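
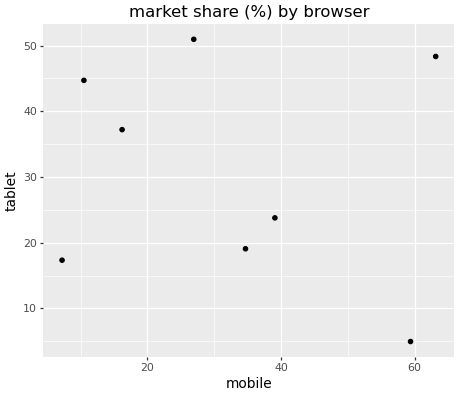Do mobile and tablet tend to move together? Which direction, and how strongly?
Points are roughly uncorrelated; weak (|r| ≈ 0.2).

no clear correlation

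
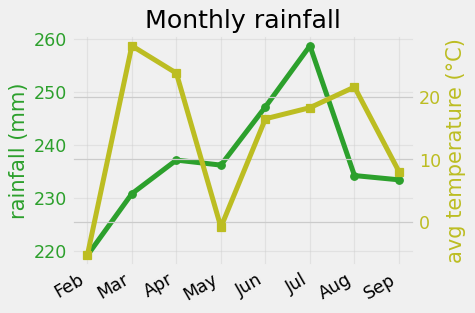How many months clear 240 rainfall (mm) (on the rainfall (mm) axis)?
Above 240: Jun, Jul.

2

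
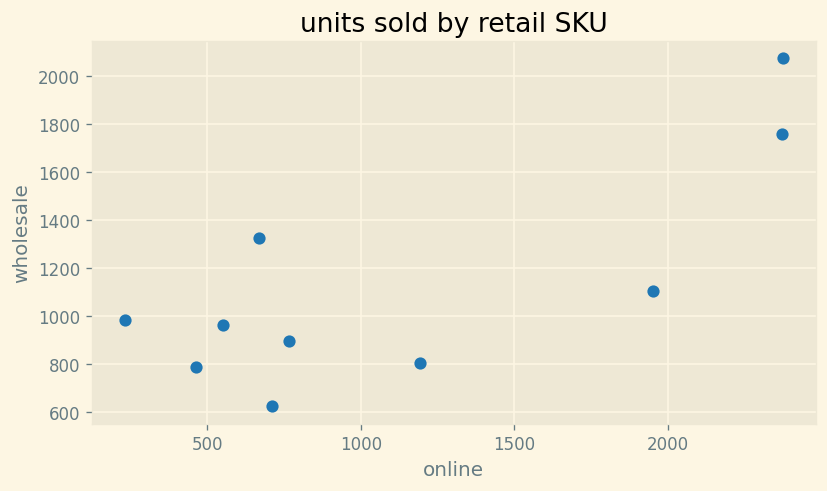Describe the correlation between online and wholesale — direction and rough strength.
positive, strong

Points are positively correlated; strong (|r| ≈ 0.8).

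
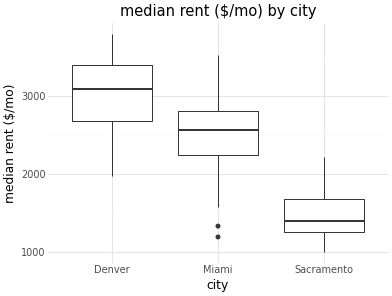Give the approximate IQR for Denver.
≈ 800

Q3 ≈ 3400, Q1 ≈ 2600; IQR ≈ 800.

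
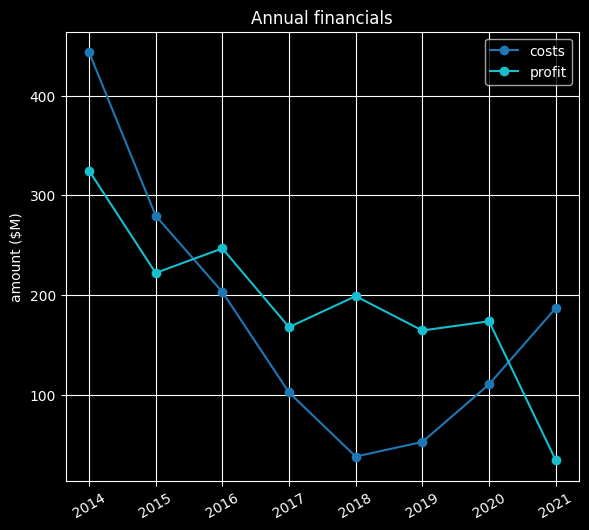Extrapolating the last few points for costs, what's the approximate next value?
≈ 275

Last three: 50, 100, 200 → slope ≈ 75/step → next ≈ 275.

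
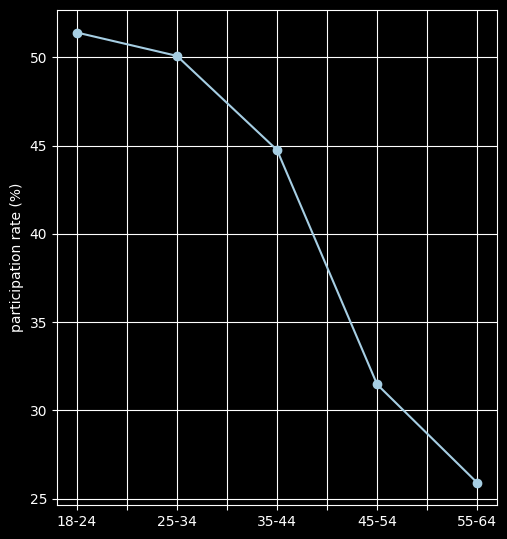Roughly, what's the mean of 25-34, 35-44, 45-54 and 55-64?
≈ 38

(50 + 45 + 30 + 25) / 4 ≈ 38.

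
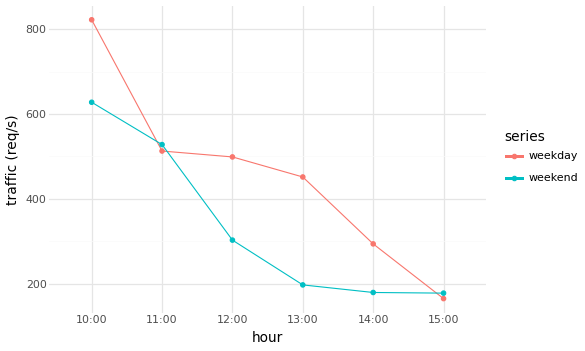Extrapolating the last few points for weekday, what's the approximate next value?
≈ 50

Last three: 500, 300, 200 → slope ≈ -150/step → next ≈ 50.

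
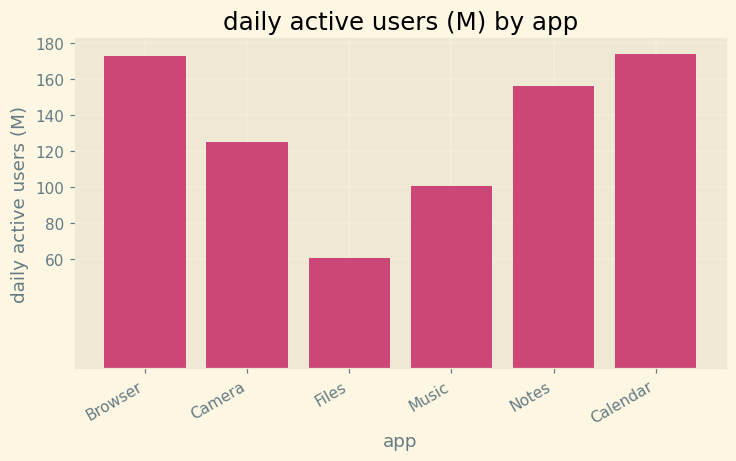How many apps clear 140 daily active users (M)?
3

Above 140: Browser, Notes, Calendar.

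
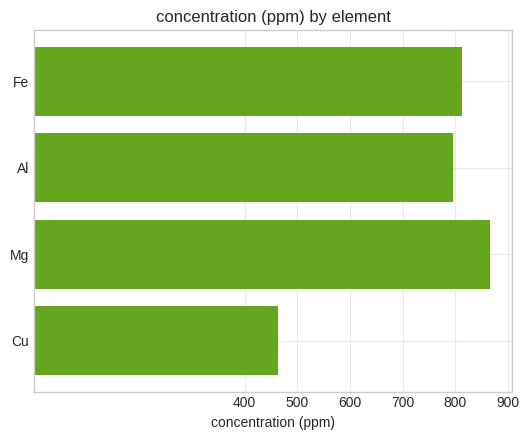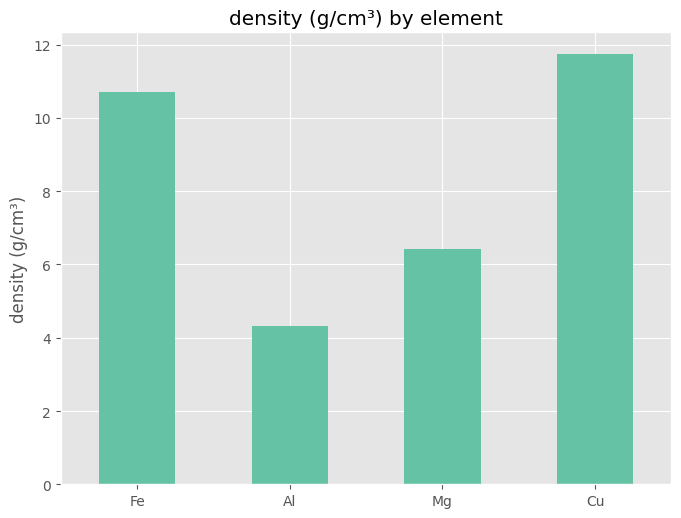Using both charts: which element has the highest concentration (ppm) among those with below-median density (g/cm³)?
Mg

Chart 2 median density (g/cm³) ≈ 8; below-median elements: Al, Mg. Among those, Mg has the highest concentration (ppm) (≈ 900).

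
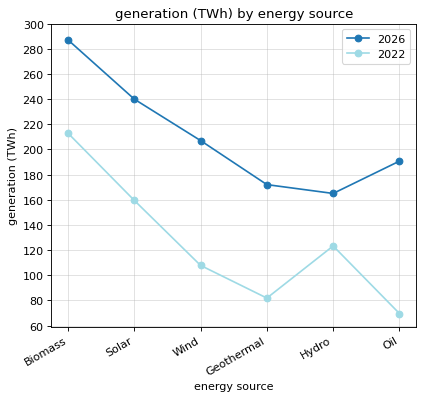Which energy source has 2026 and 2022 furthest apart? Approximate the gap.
Oil: 2026 ≈ 200, 2022 ≈ 60 → gap ≈ 140. Next-largest (Wind) is only ≈ 100.

Oil, ≈ 140 TWh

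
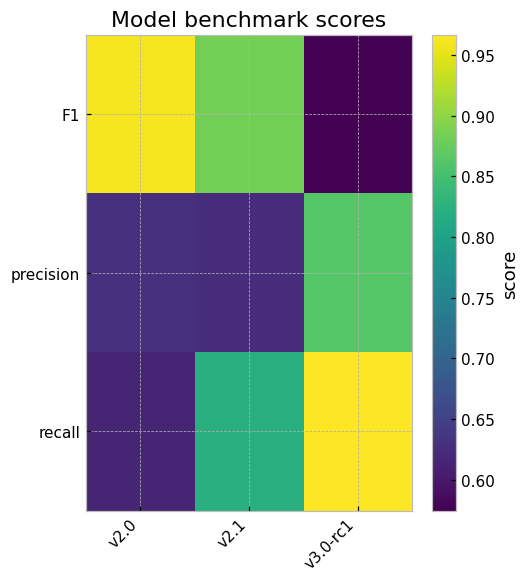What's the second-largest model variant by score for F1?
Top 3 for F1: v2.0 ≈ 0.95, v2.1 ≈ 0.90, v3.0-rc1 ≈ 0.55.

v2.1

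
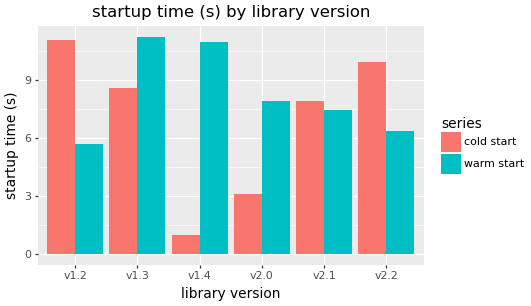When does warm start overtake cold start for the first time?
v1.3

v1.2: warm start ≈ 6 vs cold start ≈ 11 (not yet); v1.3: warm start ≈ 11 vs cold start ≈ 9 (first crossover).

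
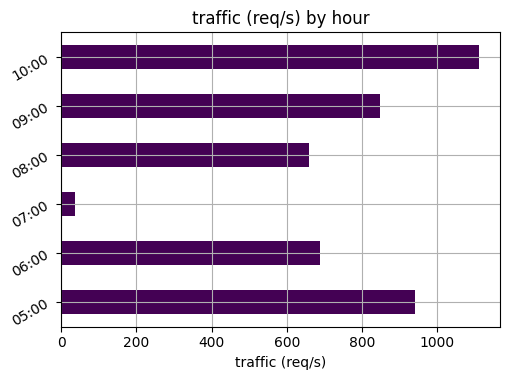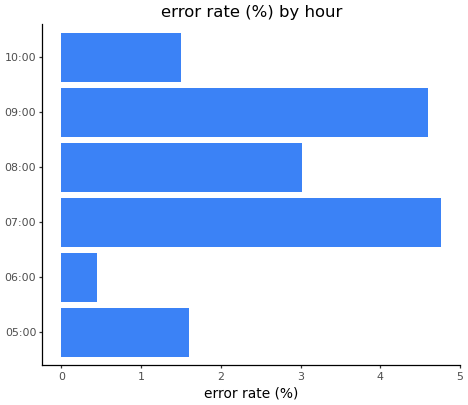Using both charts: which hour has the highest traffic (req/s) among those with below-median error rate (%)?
Chart 2 median error rate (%) ≈ 2.5; below-median hours: 05:00, 06:00, 10:00. Among those, 10:00 has the highest traffic (req/s) (≈ 1200).

10:00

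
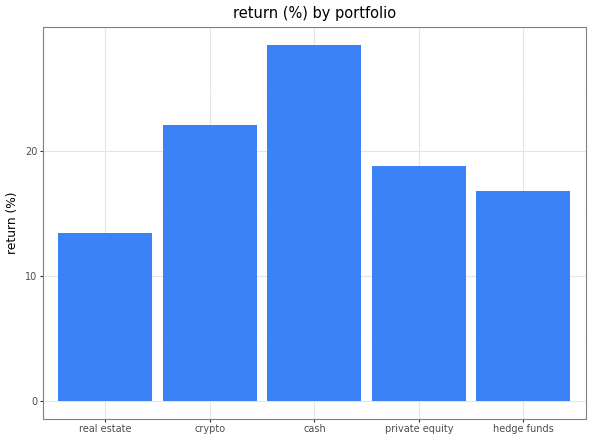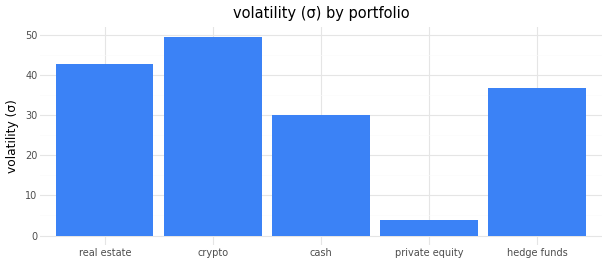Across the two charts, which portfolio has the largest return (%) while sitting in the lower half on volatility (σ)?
cash

Chart 2 median volatility (σ) ≈ 35; below-median portfolios: cash, private equity. Among those, cash has the highest return (%) (≈ 30).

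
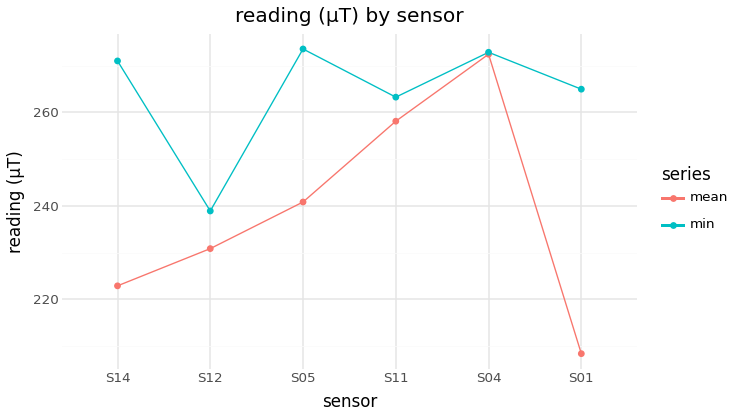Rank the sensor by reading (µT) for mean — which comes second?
Top 3 for mean: S04 ≈ 270, S11 ≈ 260, S05 ≈ 240.

S11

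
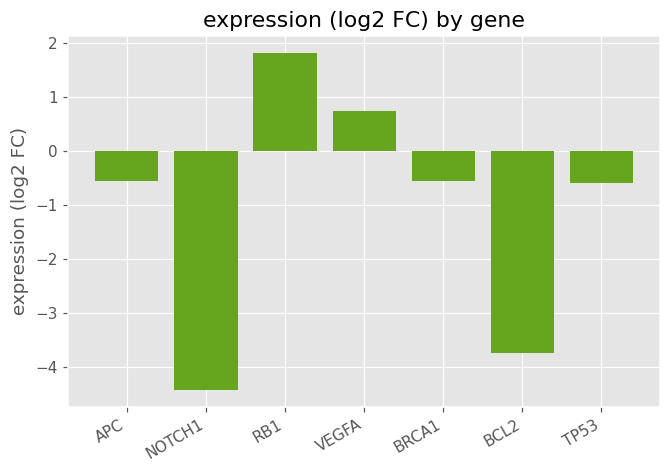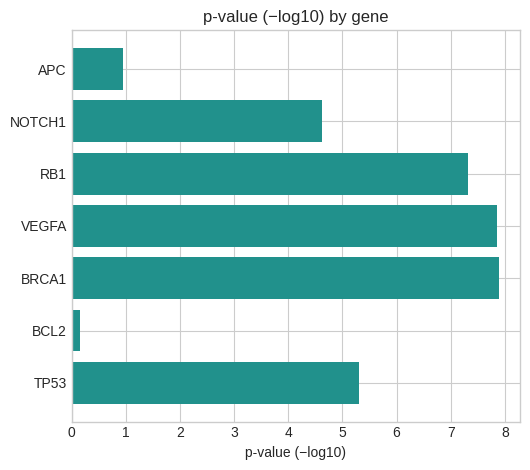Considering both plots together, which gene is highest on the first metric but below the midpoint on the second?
APC

Chart 2 median p-value (−log10) ≈ 5; below-median genes: APC, NOTCH1, BCL2. Among those, APC has the highest expression (log2 FC) (≈ -0.6).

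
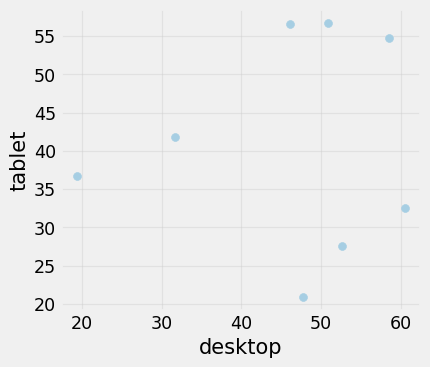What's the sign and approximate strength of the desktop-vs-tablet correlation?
Points are roughly uncorrelated; weak (|r| ≈ 0.1).

no clear correlation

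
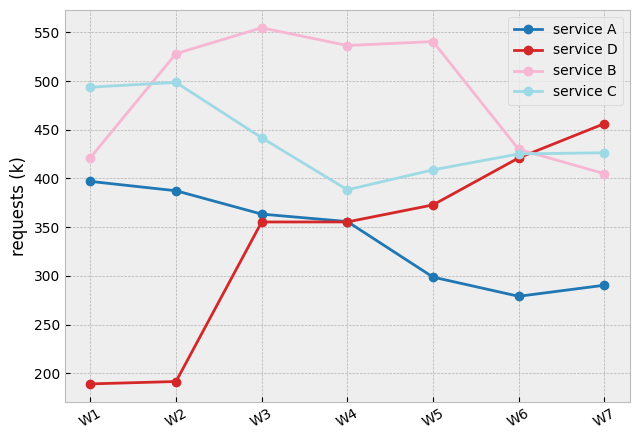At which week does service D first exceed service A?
W4: service D ≈ 350 vs service A ≈ 350 (not yet); W5: service D ≈ 350 vs service A ≈ 300 (first crossover).

W5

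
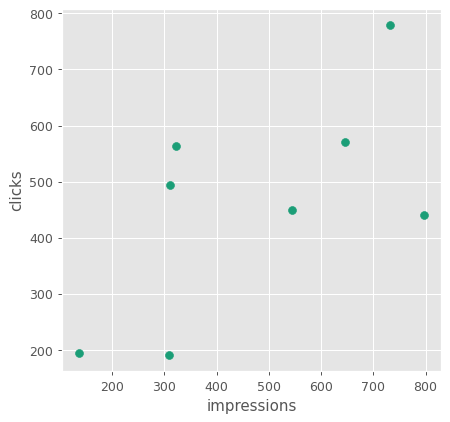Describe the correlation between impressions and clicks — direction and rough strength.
Points are positively correlated; moderate (|r| ≈ 0.6).

positive, moderate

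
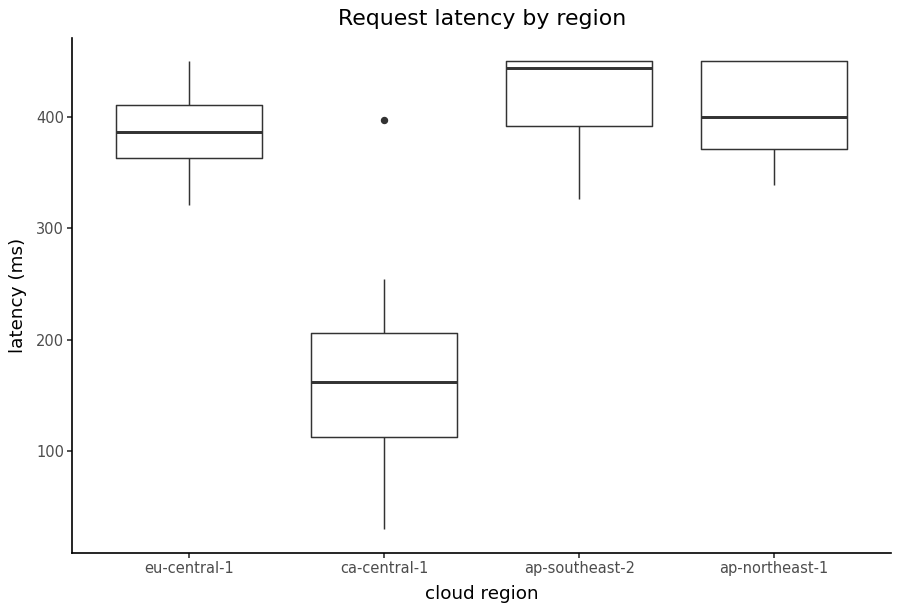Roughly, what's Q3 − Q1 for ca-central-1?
≈ 75

Q3 ≈ 200, Q1 ≈ 125; IQR ≈ 75.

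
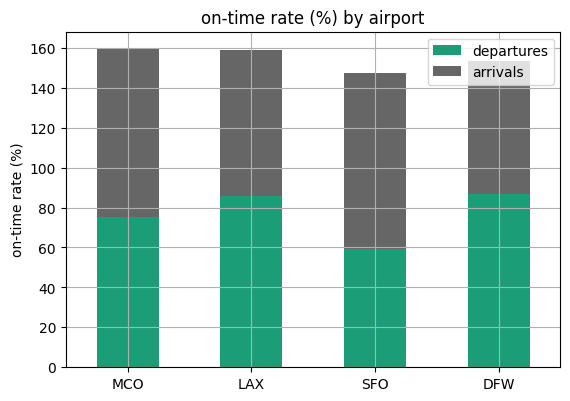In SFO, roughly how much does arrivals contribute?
arrivals top ≈ 140, bottom ≈ 60; segment ≈ 80.

≈ 80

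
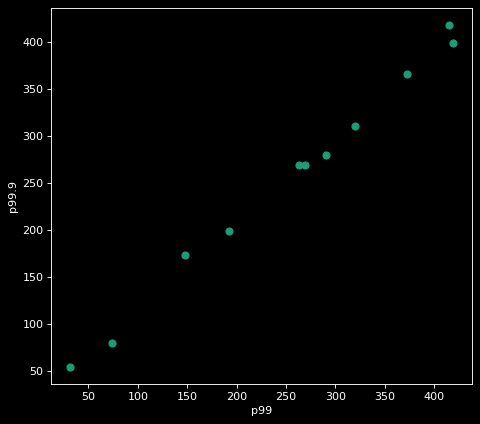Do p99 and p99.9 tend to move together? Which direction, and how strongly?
positive, strong

Points are positively correlated; strong (|r| ≈ 1.0).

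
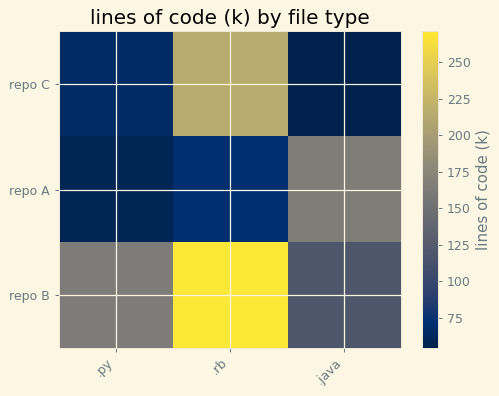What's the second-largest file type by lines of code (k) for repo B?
.py

Top 3 for repo B: .rb ≈ 280, .py ≈ 160, .java ≈ 120.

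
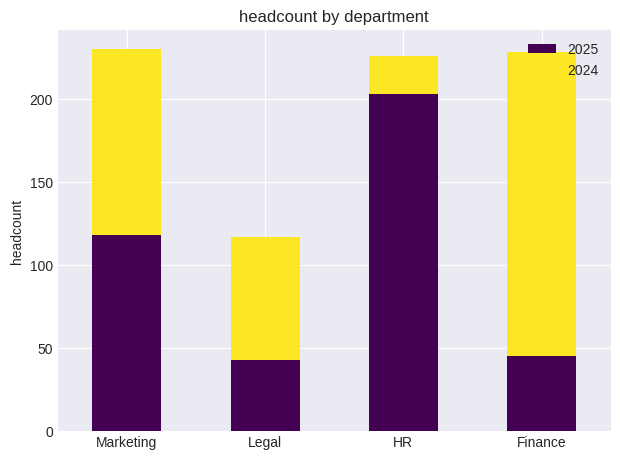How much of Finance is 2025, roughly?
≈ 40

2025 top ≈ 40, bottom ≈ 0; segment ≈ 40.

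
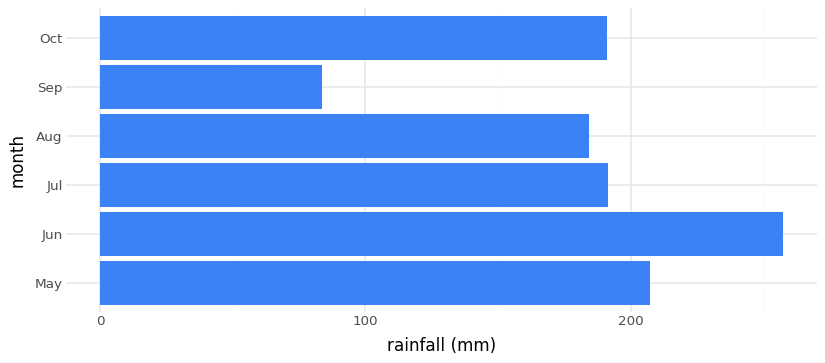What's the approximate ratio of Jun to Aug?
≈ 1.43×

Jun ≈ 250, Aug ≈ 175; 250/175 ≈ 1.43.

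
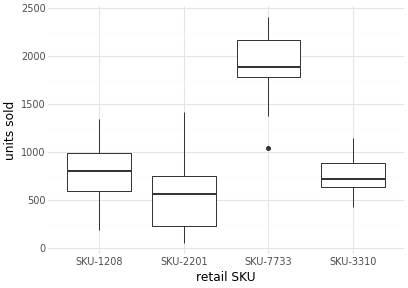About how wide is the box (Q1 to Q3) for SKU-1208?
Q3 ≈ 1000, Q1 ≈ 600; IQR ≈ 400.

≈ 400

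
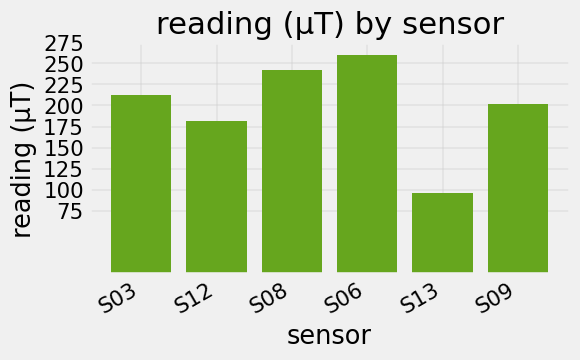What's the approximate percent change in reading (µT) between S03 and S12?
S03 ≈ 200, S12 ≈ 175; (175 − 200) / 200 ≈ -12.5%.

≈ -12.5%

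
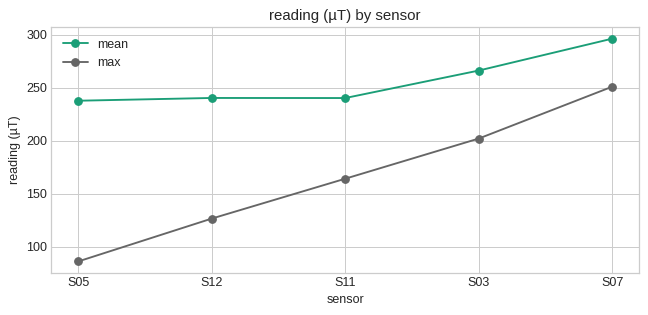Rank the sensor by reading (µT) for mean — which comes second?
Top 3 for mean: S07 ≈ 300, S03 ≈ 260, S12 ≈ 240.

S03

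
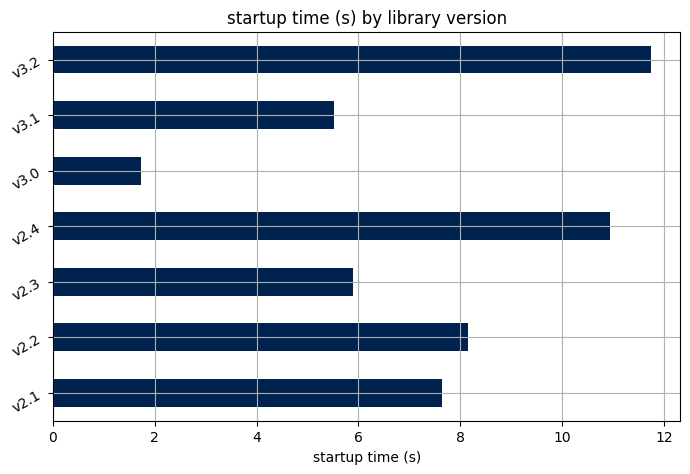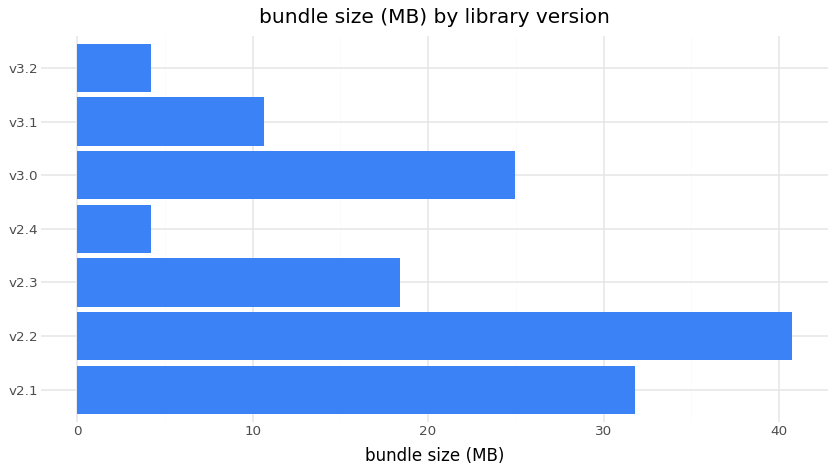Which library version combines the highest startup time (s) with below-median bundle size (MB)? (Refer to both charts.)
v3.2

Chart 2 median bundle size (MB) ≈ 20; below-median library versions: v2.4, v3.1, v3.2. Among those, v3.2 has the highest startup time (s) (≈ 12).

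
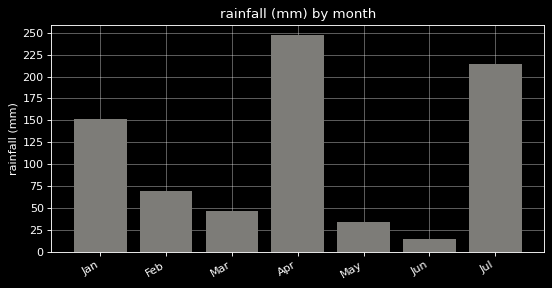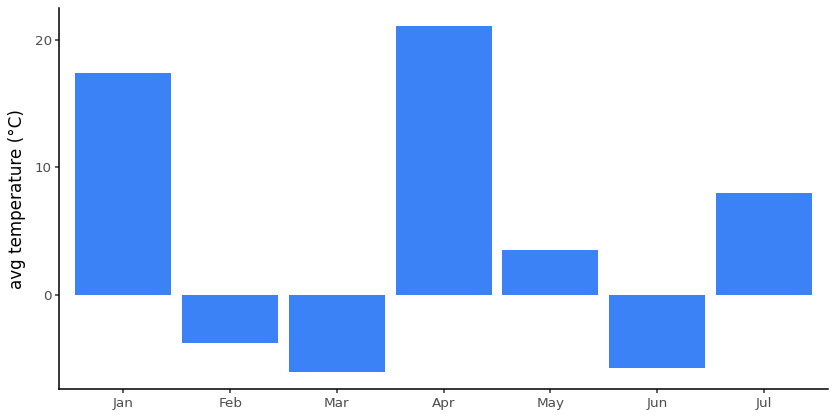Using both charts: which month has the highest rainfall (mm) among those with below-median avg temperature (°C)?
Feb

Chart 2 median avg temperature (°C) ≈ 4; below-median months: Feb, Mar, Jun. Among those, Feb has the highest rainfall (mm) (≈ 75).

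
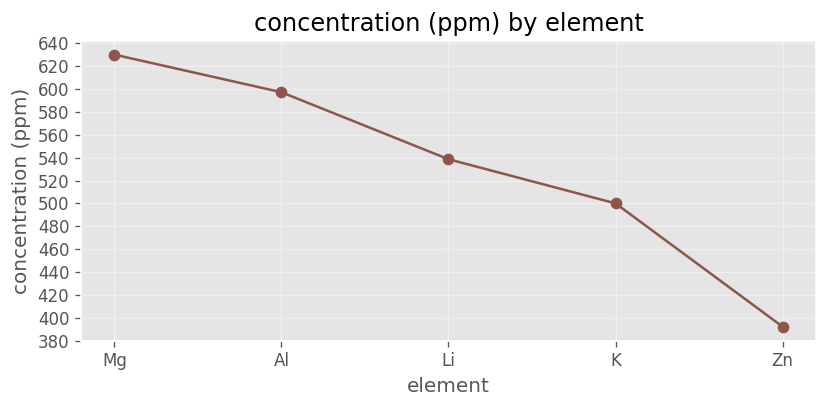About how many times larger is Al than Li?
Al ≈ 600, Li ≈ 540; 600/540 ≈ 1.11.

≈ 1.11×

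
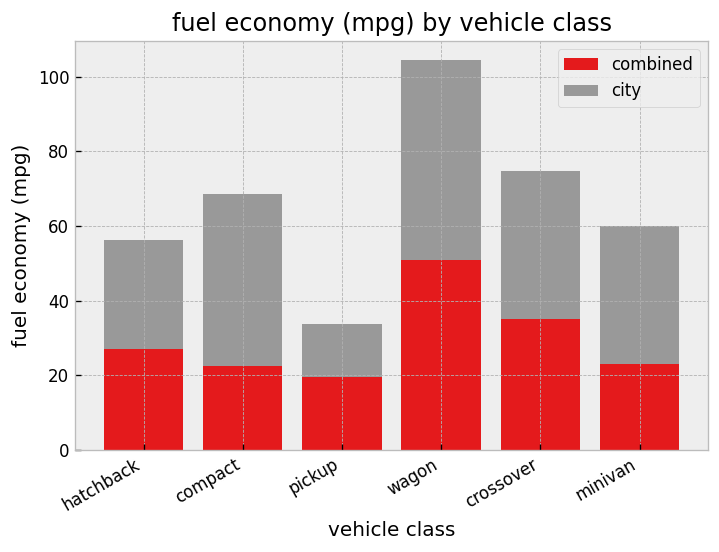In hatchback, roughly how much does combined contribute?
combined top ≈ 30, bottom ≈ 0; segment ≈ 30.

≈ 30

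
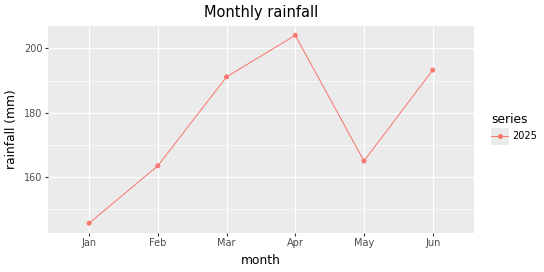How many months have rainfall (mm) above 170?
3

Above 170: Mar, Apr, Jun.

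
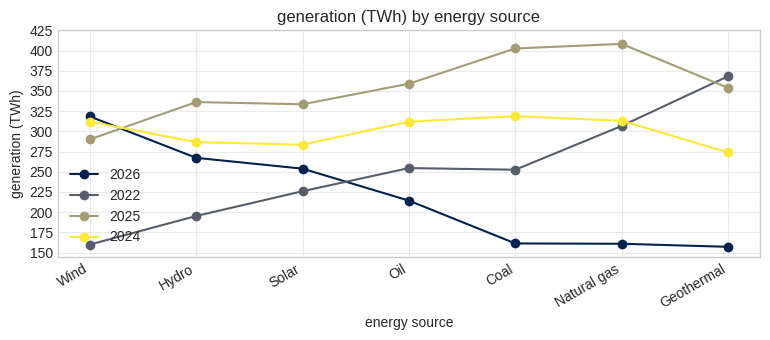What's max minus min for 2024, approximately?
≈ 50

Max Coal ≈ 325, min Geothermal ≈ 275; range ≈ 50.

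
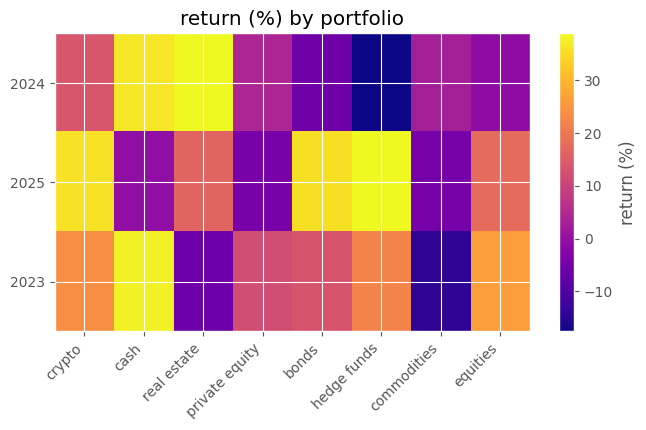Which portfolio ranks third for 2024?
crypto

Top 4 for 2024: real estate ≈ 40, cash ≈ 35, crypto ≈ 15, private equity ≈ 5.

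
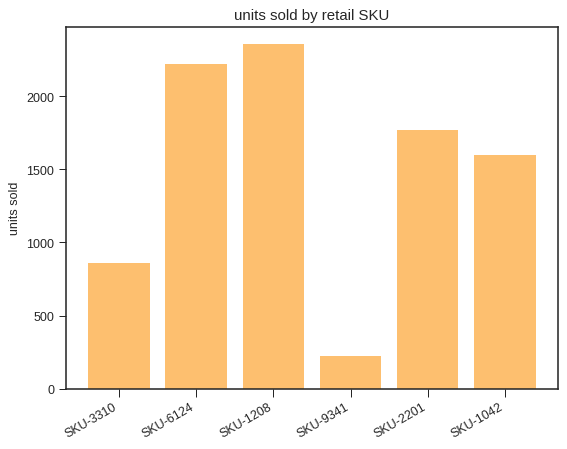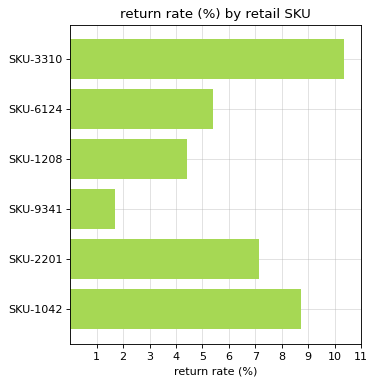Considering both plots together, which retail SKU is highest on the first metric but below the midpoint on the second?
Chart 2 median return rate (%) ≈ 6; below-median retail SKUs: SKU-6124, SKU-1208, SKU-9341. Among those, SKU-1208 has the highest units sold (≈ 2500).

SKU-1208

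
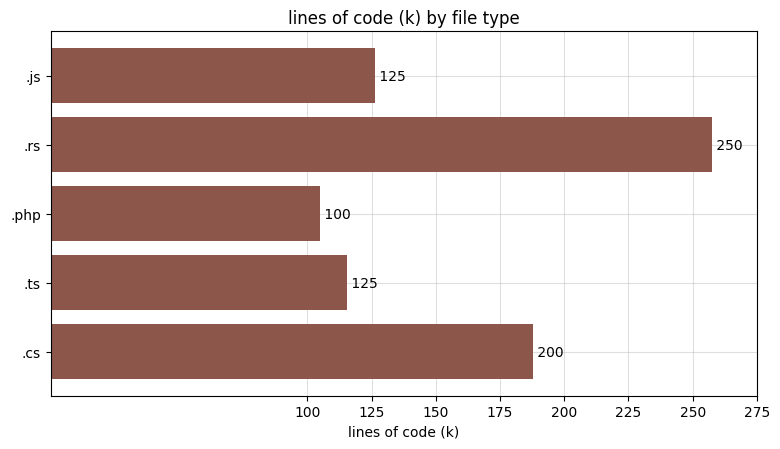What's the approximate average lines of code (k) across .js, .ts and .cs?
≈ 150

(125 + 125 + 200) / 3 ≈ 150.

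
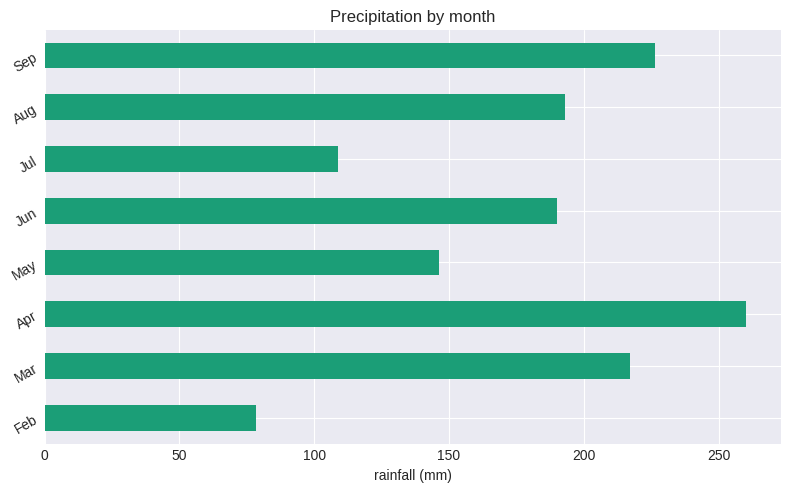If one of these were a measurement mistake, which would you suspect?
Feb ≈ 75; the rest sit between ≈ 100 and ≈ 250.

Feb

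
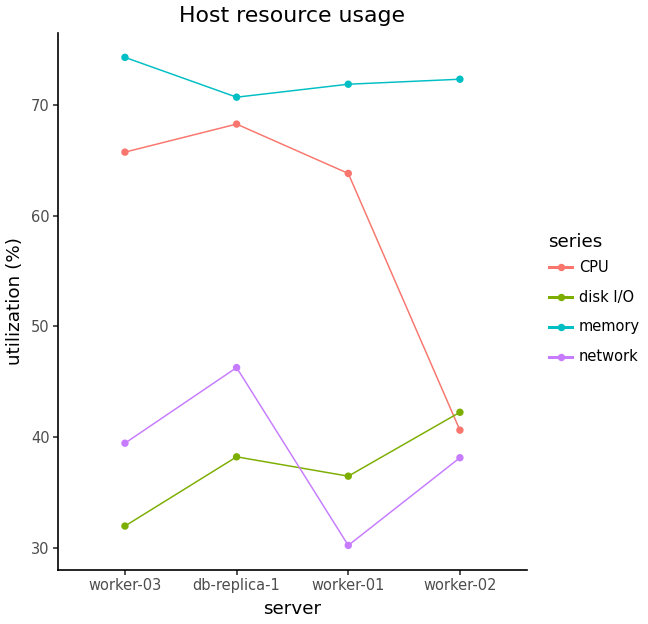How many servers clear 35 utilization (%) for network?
3

Above 35: worker-03, db-replica-1, worker-02.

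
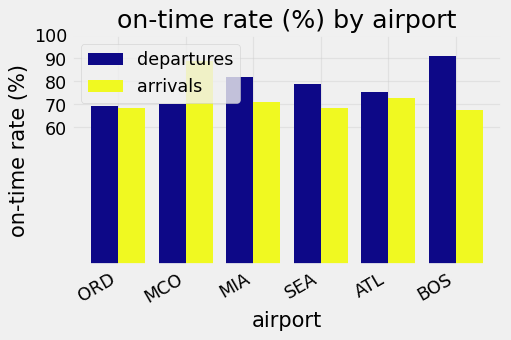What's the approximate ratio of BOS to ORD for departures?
BOS ≈ 90, ORD ≈ 70; 90/70 ≈ 1.29.

≈ 1.29×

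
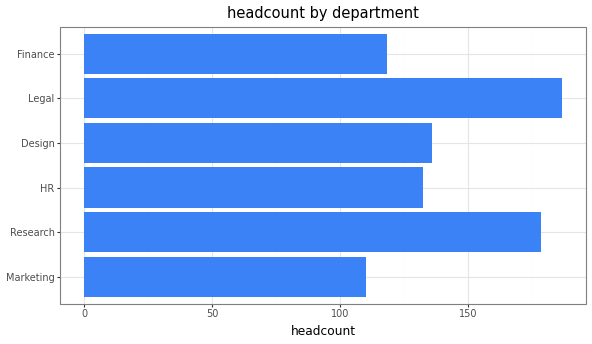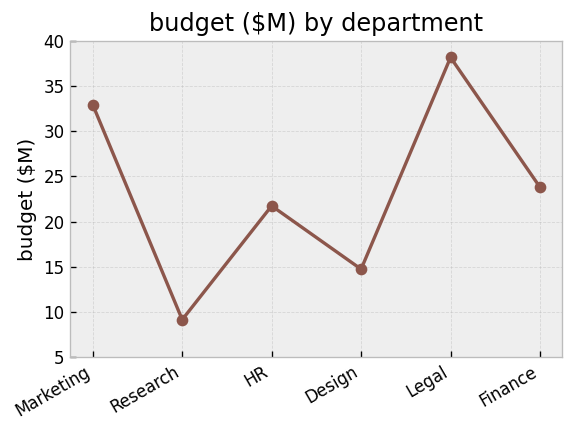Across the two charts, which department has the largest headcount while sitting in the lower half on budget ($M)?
Research

Chart 2 median budget ($M) ≈ 25; below-median departments: Research, HR, Design. Among those, Research has the highest headcount (≈ 180).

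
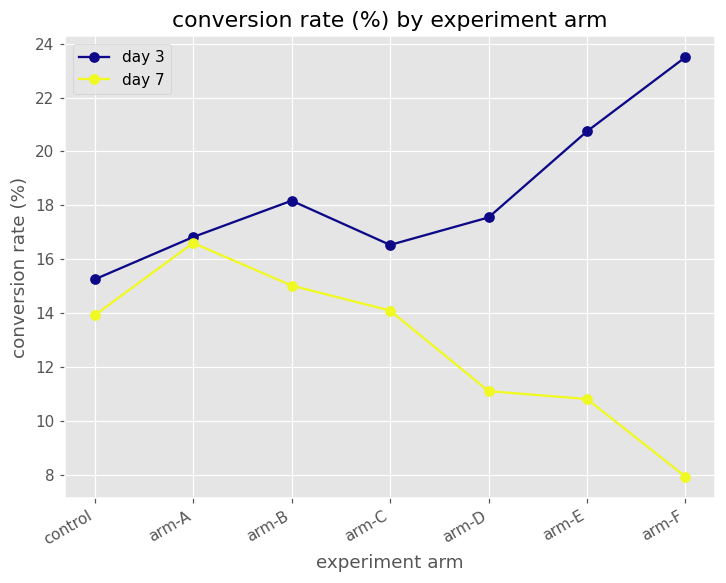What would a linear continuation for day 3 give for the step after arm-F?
≈ 27

Last three: 18, 20, 24 → slope ≈ 3/step → next ≈ 27.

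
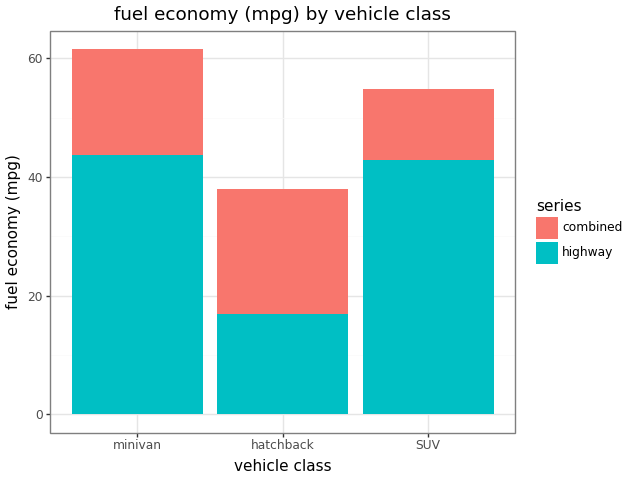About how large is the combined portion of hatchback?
≈ 20

combined top ≈ 40, bottom ≈ 20; segment ≈ 20.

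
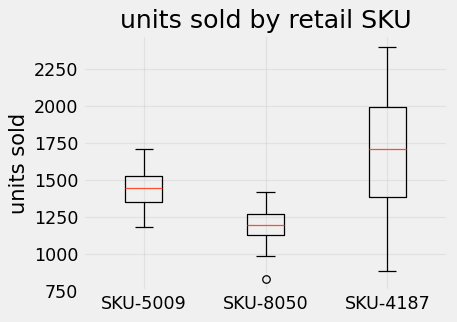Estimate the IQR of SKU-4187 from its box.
≈ 600

Q3 ≈ 2000, Q1 ≈ 1400; IQR ≈ 600.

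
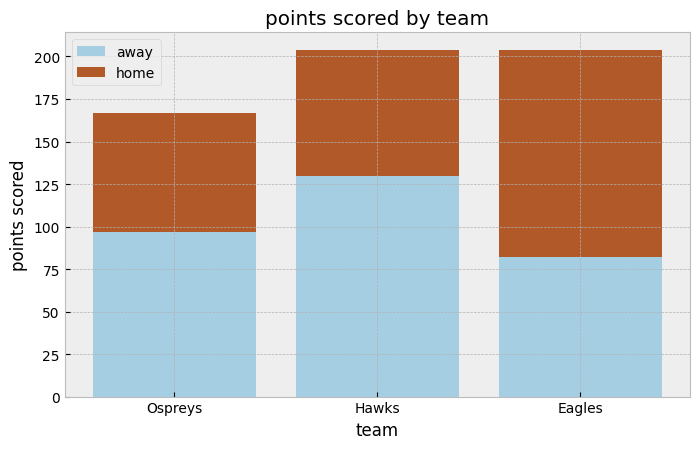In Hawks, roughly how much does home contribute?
≈ 80

home top ≈ 200, bottom ≈ 120; segment ≈ 80.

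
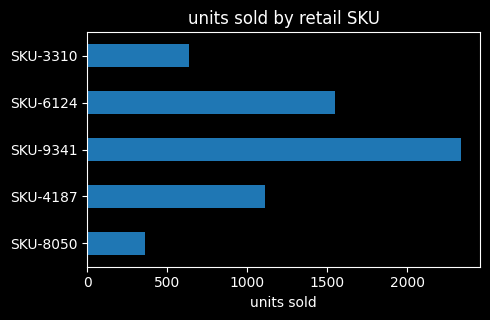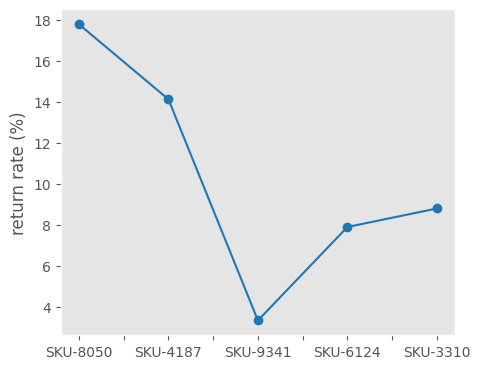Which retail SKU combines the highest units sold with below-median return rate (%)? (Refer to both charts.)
SKU-9341

Chart 2 median return rate (%) ≈ 8; below-median retail SKUs: SKU-9341, SKU-6124. Among those, SKU-9341 has the highest units sold (≈ 2500).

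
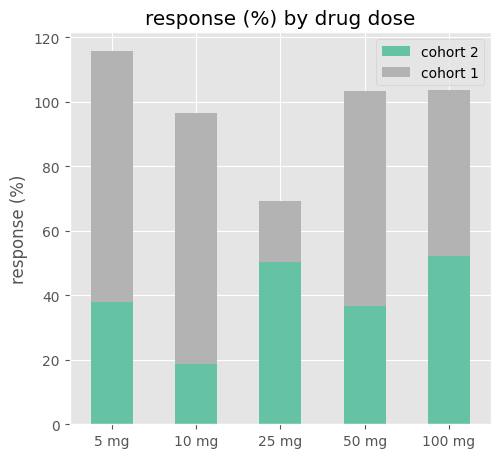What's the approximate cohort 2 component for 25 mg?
≈ 50

cohort 2 top ≈ 50, bottom ≈ 0; segment ≈ 50.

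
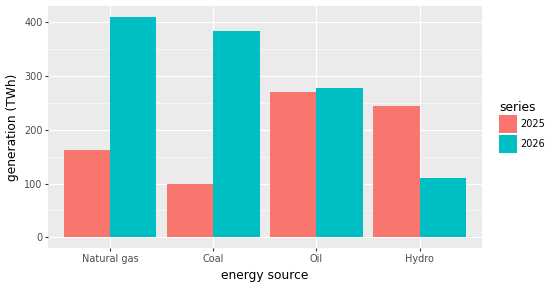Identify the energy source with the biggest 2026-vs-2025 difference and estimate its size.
Coal: 2026 ≈ 400, 2025 ≈ 100 → gap ≈ 300. Next-largest (Natural gas) is only ≈ 250.

Coal, ≈ 300 TWh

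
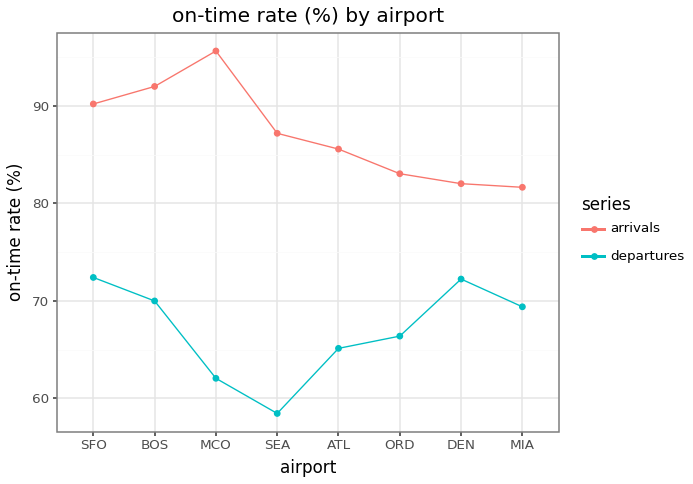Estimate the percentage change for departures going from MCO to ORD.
MCO ≈ 60, ORD ≈ 65; (65 − 60) / 60 ≈ +8.3%.

≈ +8.3%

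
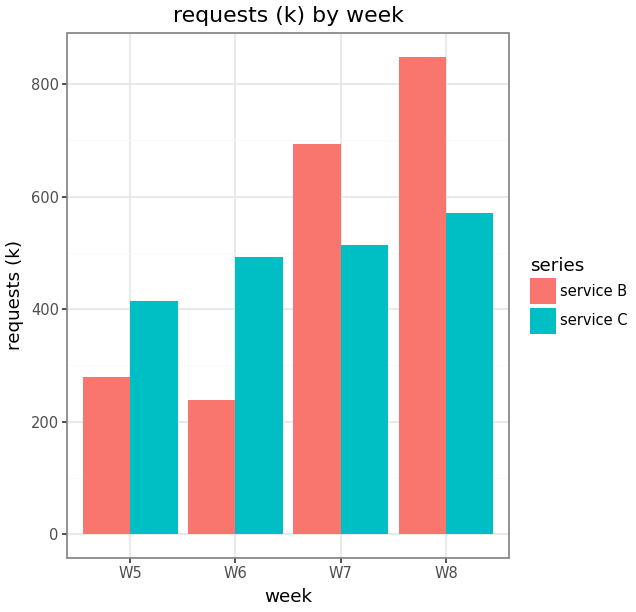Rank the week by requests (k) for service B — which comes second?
Top 3 for service B: W8 ≈ 800, W7 ≈ 700, W5 ≈ 300.

W7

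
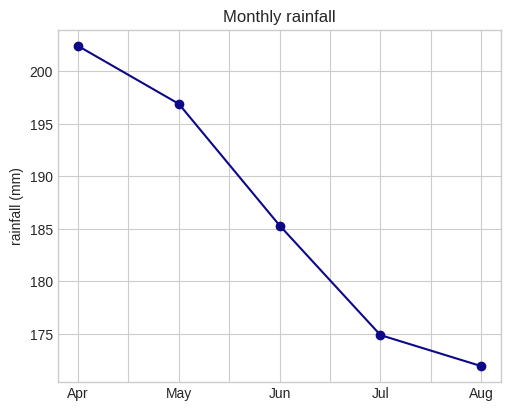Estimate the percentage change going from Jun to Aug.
≈ -8.1%

Jun ≈ 185, Aug ≈ 170; (170 − 185) / 185 ≈ -8.1%.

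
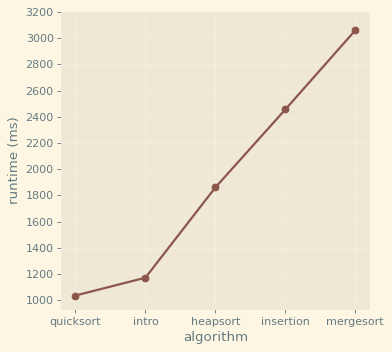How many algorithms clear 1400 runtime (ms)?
Above 1400: heapsort, insertion, mergesort.

3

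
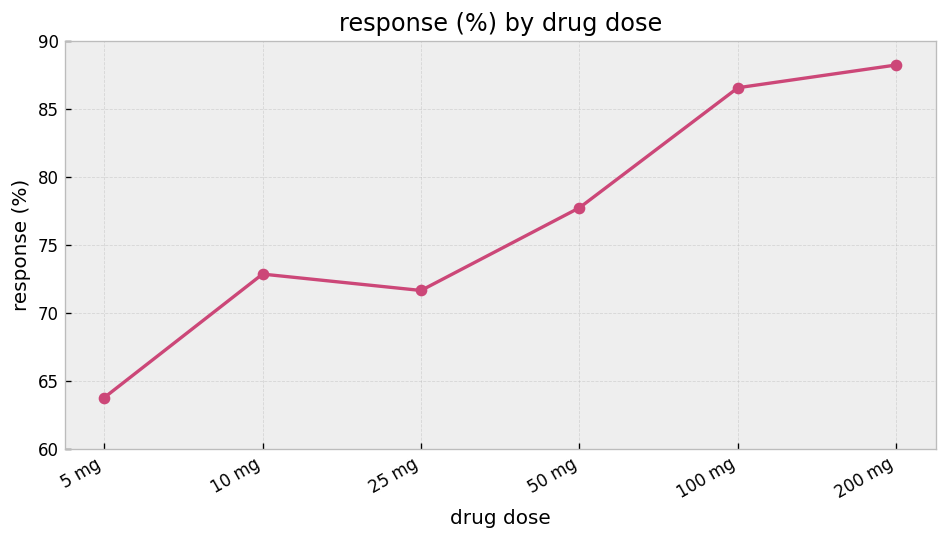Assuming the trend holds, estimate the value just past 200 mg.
Last three: 80, 85, 90 → slope ≈ 5/step → next ≈ 95.

≈ 95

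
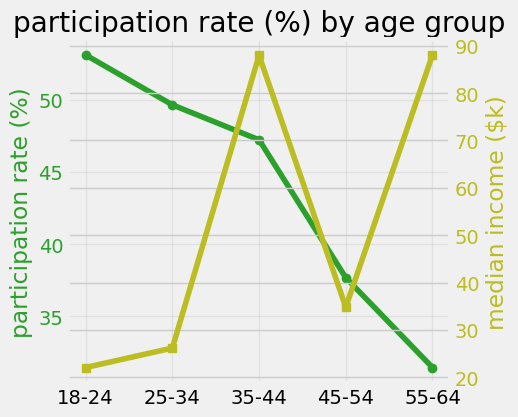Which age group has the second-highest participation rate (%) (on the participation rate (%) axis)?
Top 3 (on the participation rate (%) axis): 18-24 ≈ 54, 25-34 ≈ 50, 35-44 ≈ 48.

25-34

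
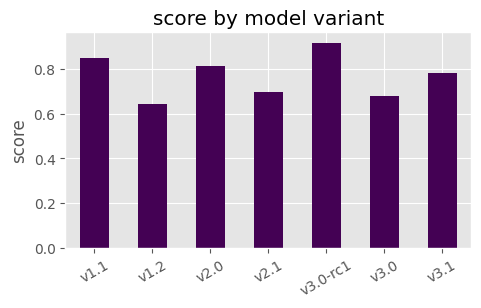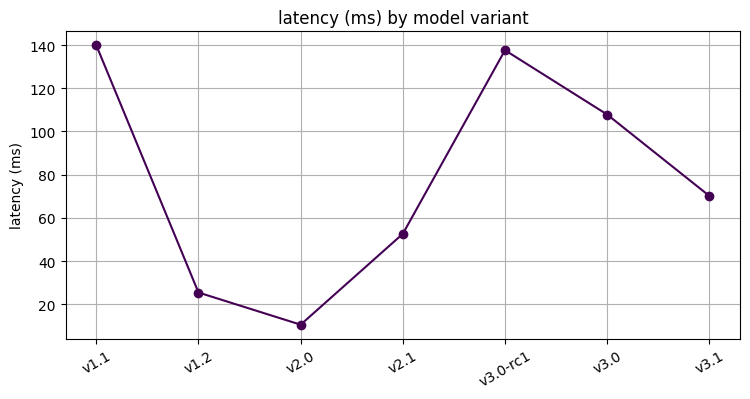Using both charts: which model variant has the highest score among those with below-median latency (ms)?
v2.0

Chart 2 median latency (ms) ≈ 80; below-median model variants: v1.2, v2.0, v2.1. Among those, v2.0 has the highest score (≈ 0.8).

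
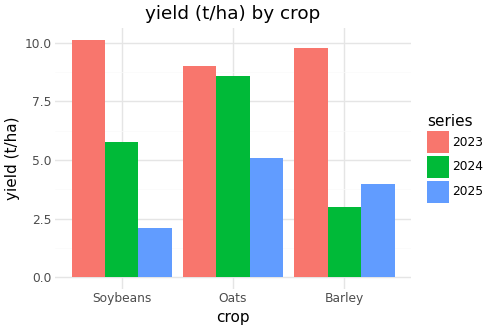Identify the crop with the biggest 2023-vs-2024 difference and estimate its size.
Barley, ≈ 7 t/ha

Barley: 2023 ≈ 10, 2024 ≈ 3 → gap ≈ 7. Next-largest (Soybeans) is only ≈ 4.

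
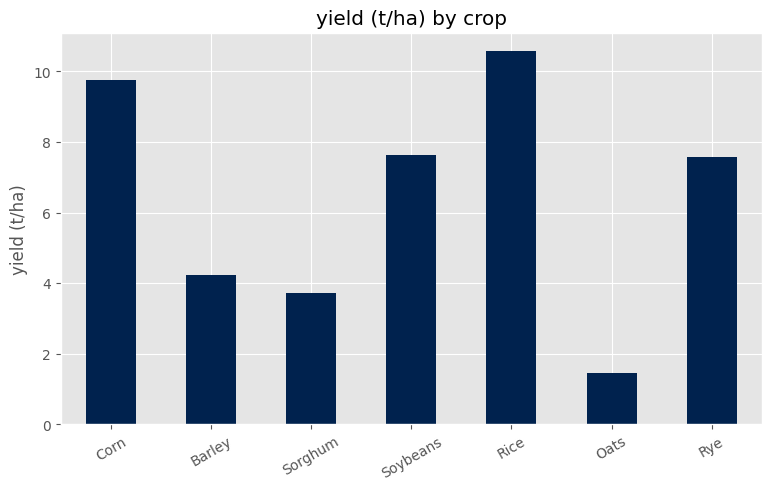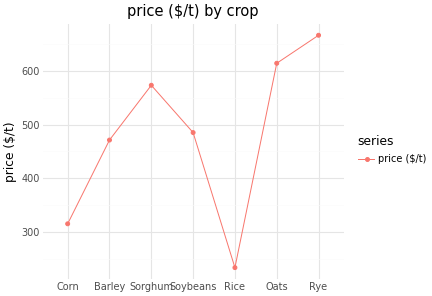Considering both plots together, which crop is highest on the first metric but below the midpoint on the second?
Rice

Chart 2 median price ($/t) ≈ 500; below-median crops: Corn, Barley, Rice. Among those, Rice has the highest yield (t/ha) (≈ 11).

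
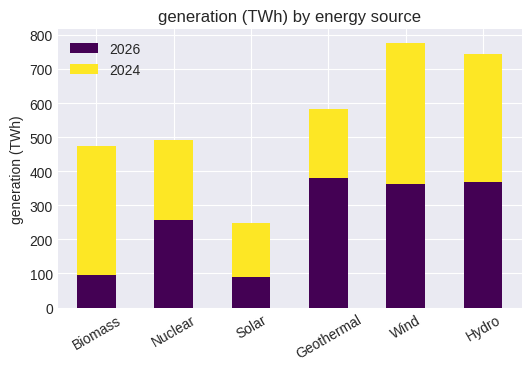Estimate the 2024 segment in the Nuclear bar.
2024 top ≈ 500, bottom ≈ 300; segment ≈ 200.

≈ 200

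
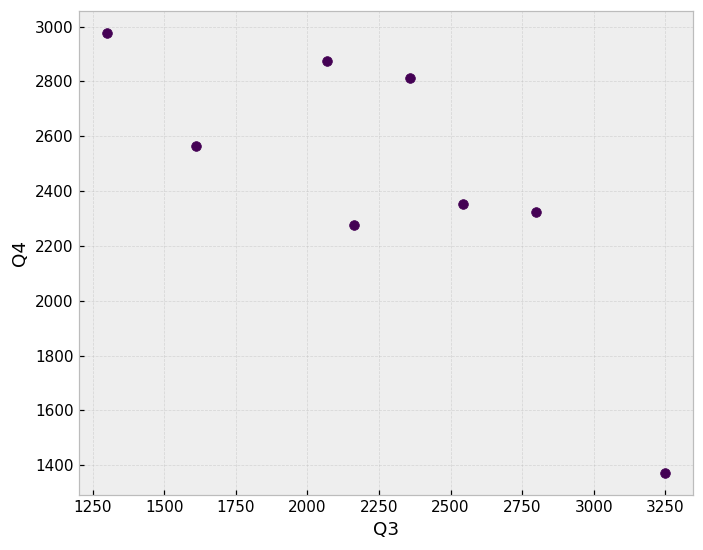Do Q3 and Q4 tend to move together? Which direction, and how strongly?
negative, strong

Points are negatively correlated; strong (|r| ≈ 0.8).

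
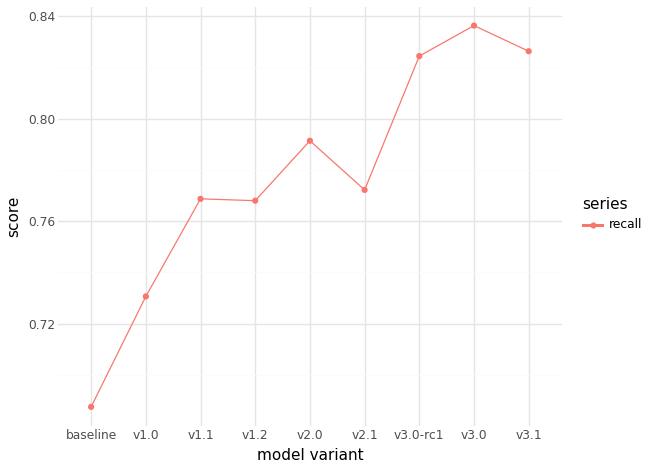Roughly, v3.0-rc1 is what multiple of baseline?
≈ 1.21×

v3.0-rc1 ≈ 0.82, baseline ≈ 0.68; 0.82/0.68 ≈ 1.21.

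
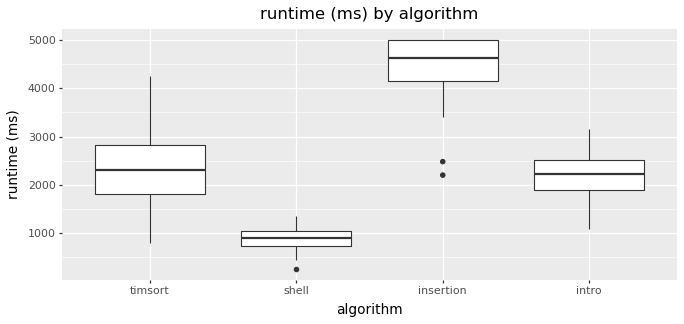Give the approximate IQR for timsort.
Q3 ≈ 3000, Q1 ≈ 2000; IQR ≈ 1000.

≈ 1000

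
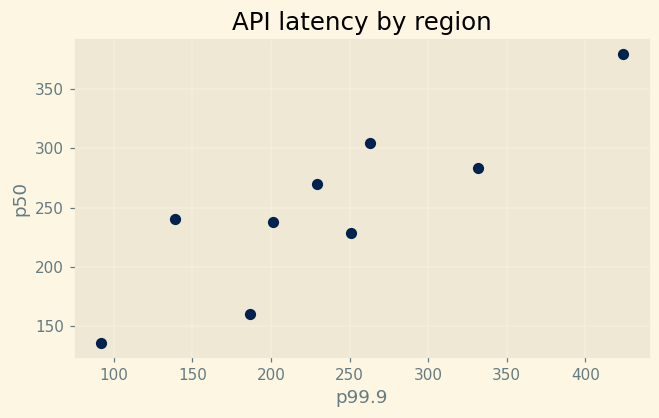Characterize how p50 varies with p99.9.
Points are positively correlated; strong (|r| ≈ 0.9).

positive, strong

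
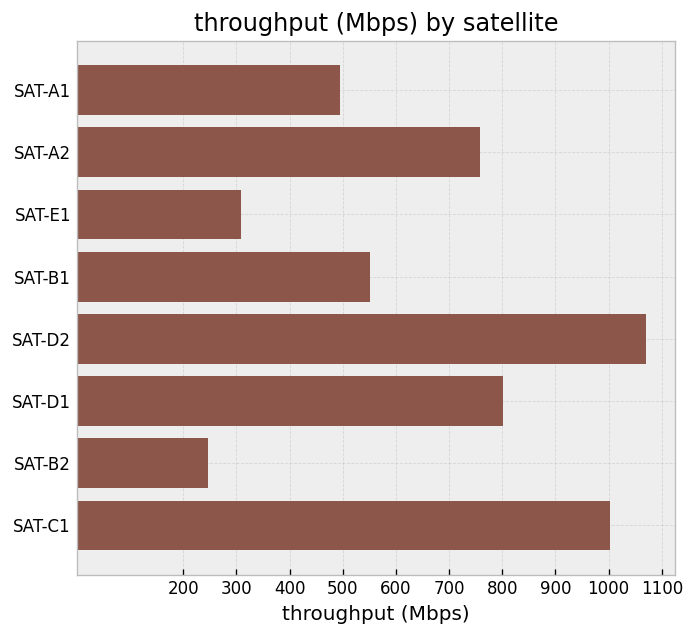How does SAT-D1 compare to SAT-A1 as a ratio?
SAT-D1 ≈ 800, SAT-A1 ≈ 500; 800/500 ≈ 1.6.

≈ 1.6×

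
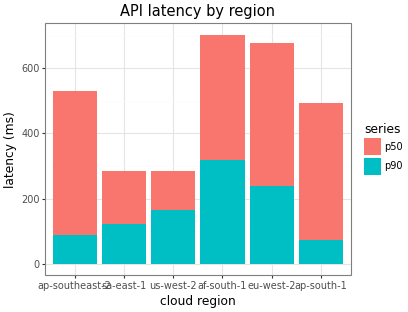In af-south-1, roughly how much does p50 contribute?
≈ 400

p50 top ≈ 700, bottom ≈ 300; segment ≈ 400.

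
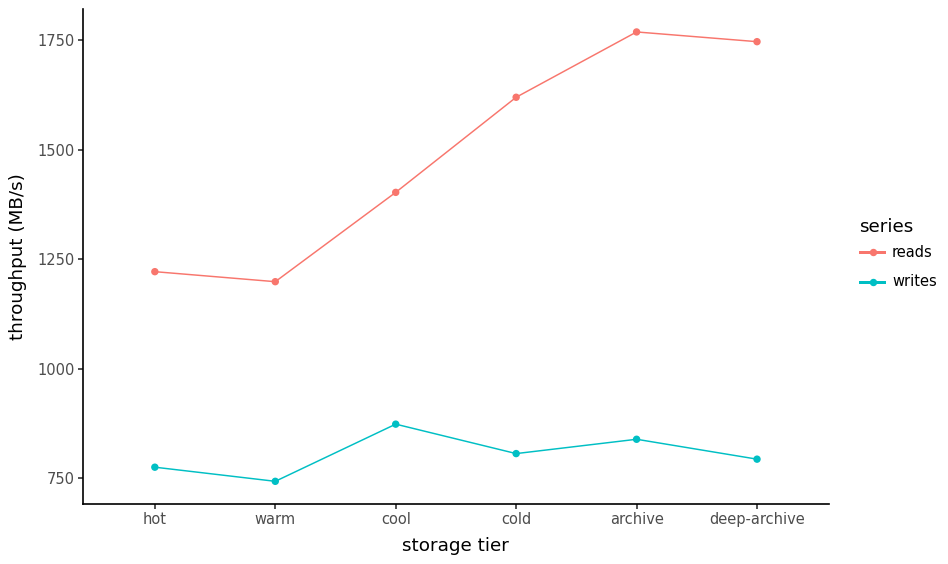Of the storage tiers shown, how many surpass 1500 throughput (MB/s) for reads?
Above 1500: cold, archive, deep-archive.

3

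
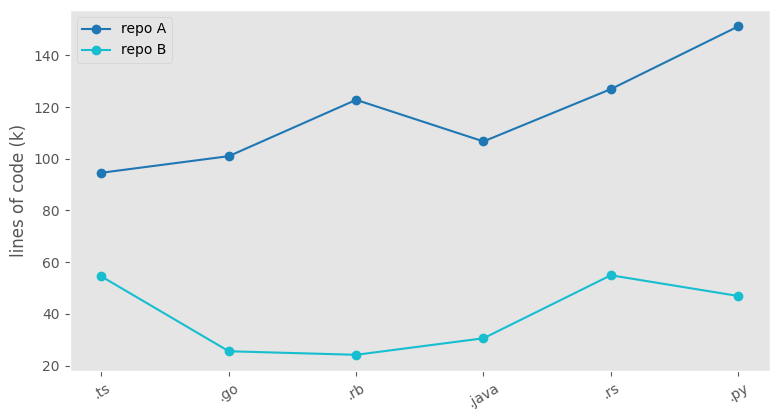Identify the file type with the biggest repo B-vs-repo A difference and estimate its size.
.py, ≈ 120 k

.py: repo B ≈ 40, repo A ≈ 160 → gap ≈ 120. Next-largest (.rb) is only ≈ 100.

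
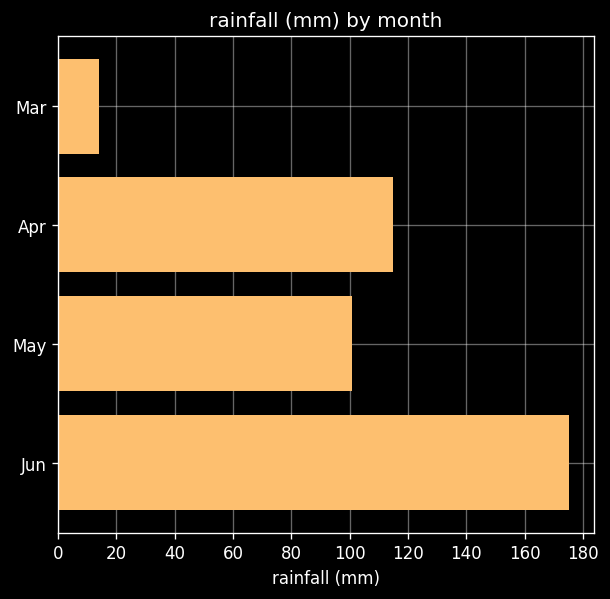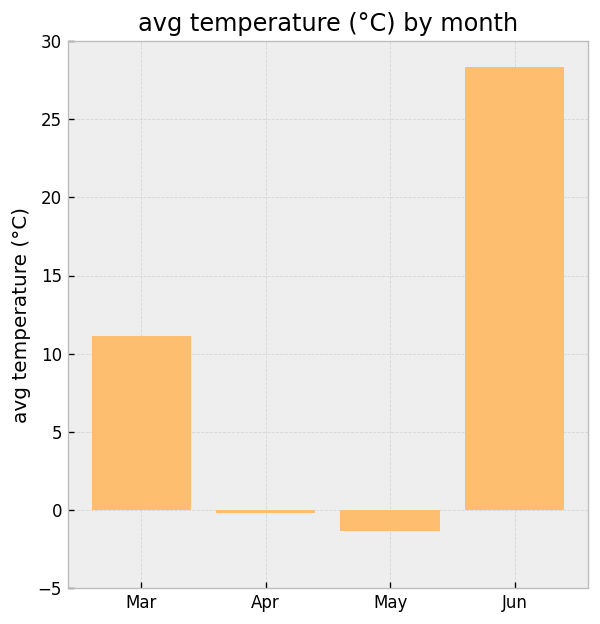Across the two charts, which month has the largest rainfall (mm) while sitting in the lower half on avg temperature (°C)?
Apr

Chart 2 median avg temperature (°C) ≈ 5; below-median months: Apr, May. Among those, Apr has the highest rainfall (mm) (≈ 120).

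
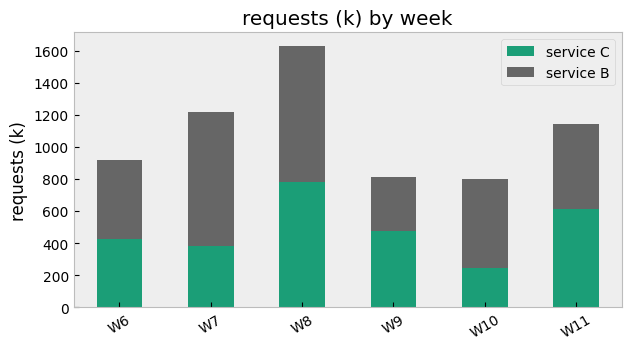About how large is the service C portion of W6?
≈ 400

service C top ≈ 400, bottom ≈ 0; segment ≈ 400.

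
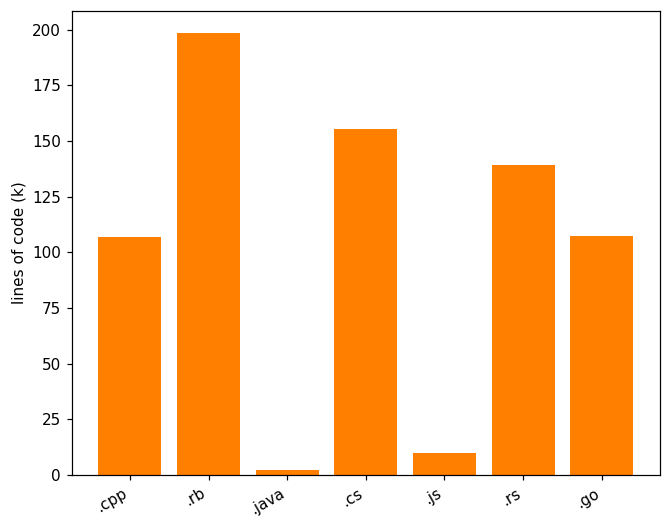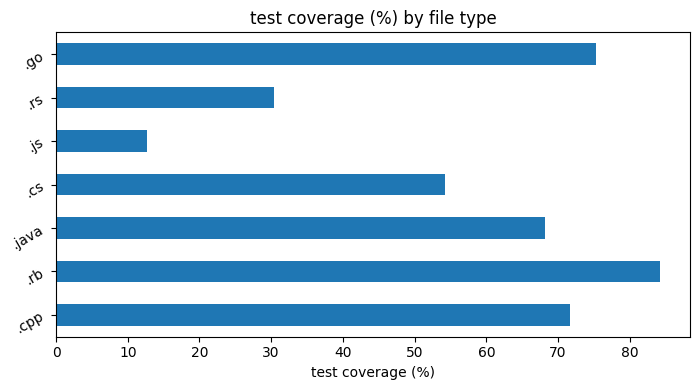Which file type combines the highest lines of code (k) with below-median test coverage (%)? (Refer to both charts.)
Chart 2 median test coverage (%) ≈ 70; below-median file types: .cs, .js, .rs. Among those, .cs has the highest lines of code (k) (≈ 160).

.cs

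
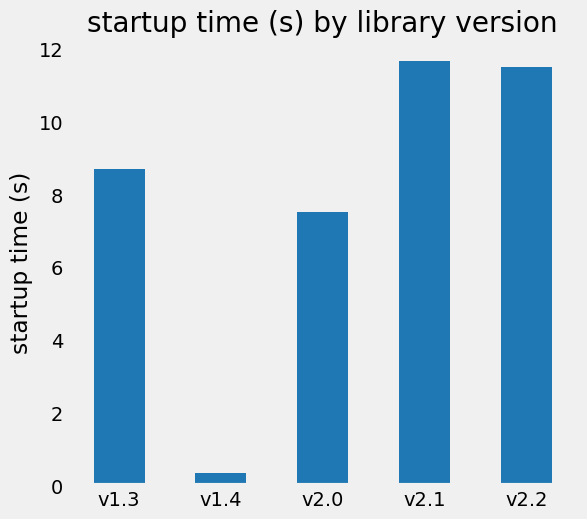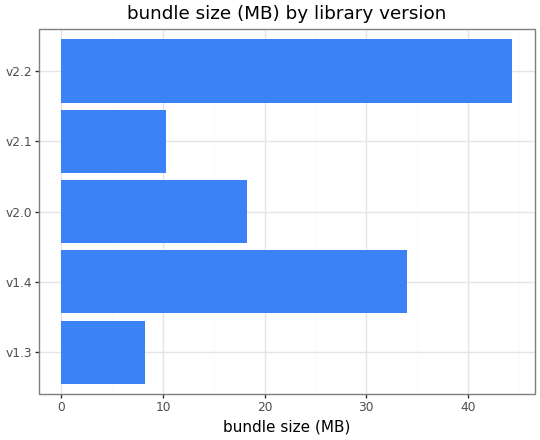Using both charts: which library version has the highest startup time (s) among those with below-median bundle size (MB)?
Chart 2 median bundle size (MB) ≈ 20; below-median library versions: v1.3, v2.1. Among those, v2.1 has the highest startup time (s) (≈ 12).

v2.1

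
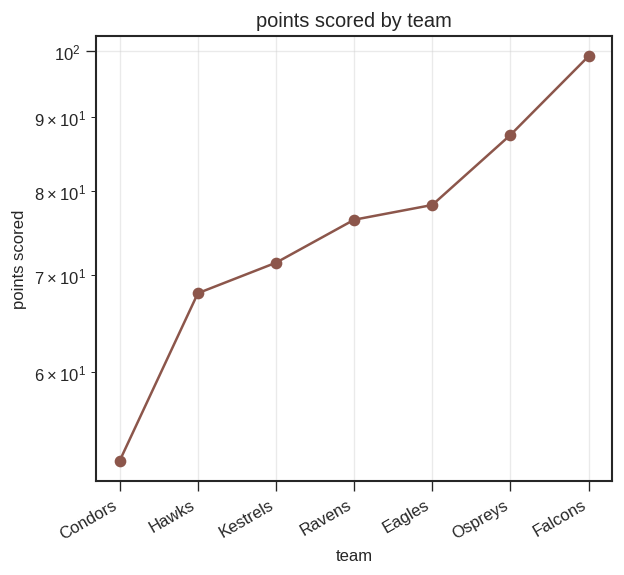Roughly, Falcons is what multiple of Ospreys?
Falcons ≈ 100, Ospreys ≈ 85; 100/85 ≈ 1.18.

≈ 1.18×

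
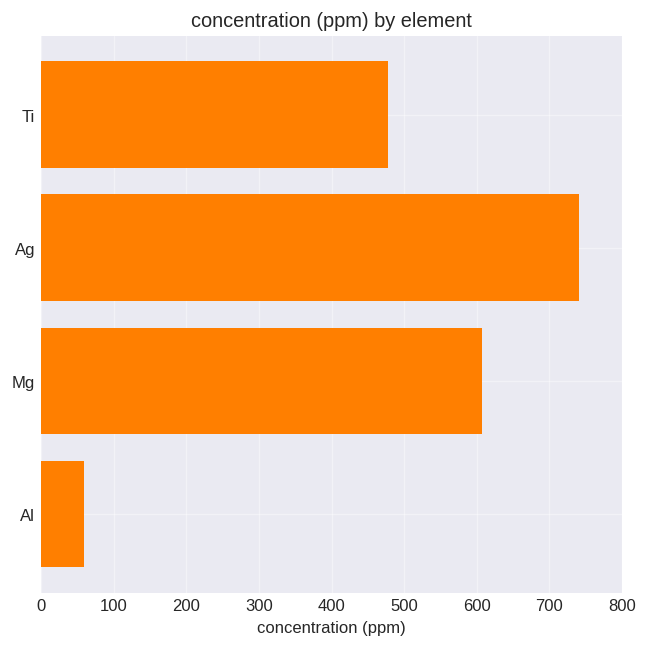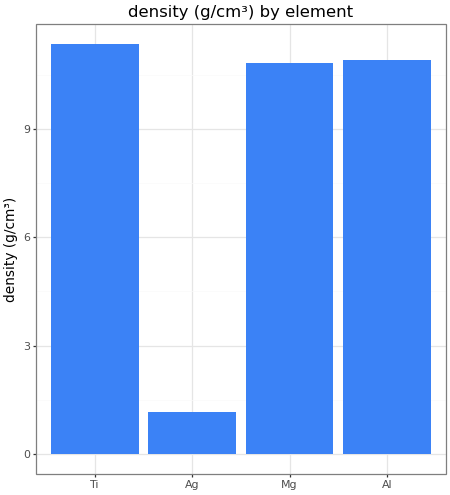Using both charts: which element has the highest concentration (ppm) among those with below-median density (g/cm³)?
Ag

Chart 2 median density (g/cm³) ≈ 10; below-median elements: Ag, Mg. Among those, Ag has the highest concentration (ppm) (≈ 700).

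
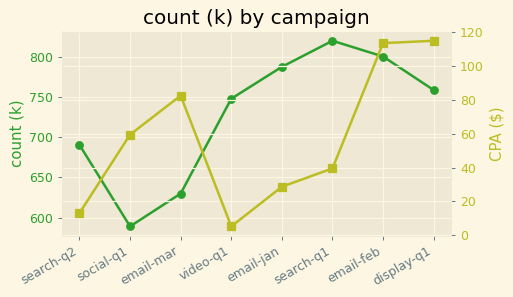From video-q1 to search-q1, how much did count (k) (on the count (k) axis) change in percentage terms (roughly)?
≈ +10.8%

video-q1 ≈ 740, search-q1 ≈ 820; (820 − 740) / 740 ≈ +10.8%.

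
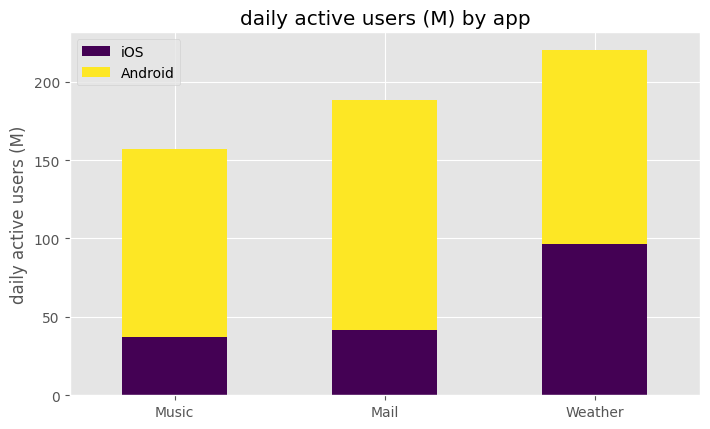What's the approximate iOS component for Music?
iOS top ≈ 40, bottom ≈ 0; segment ≈ 40.

≈ 40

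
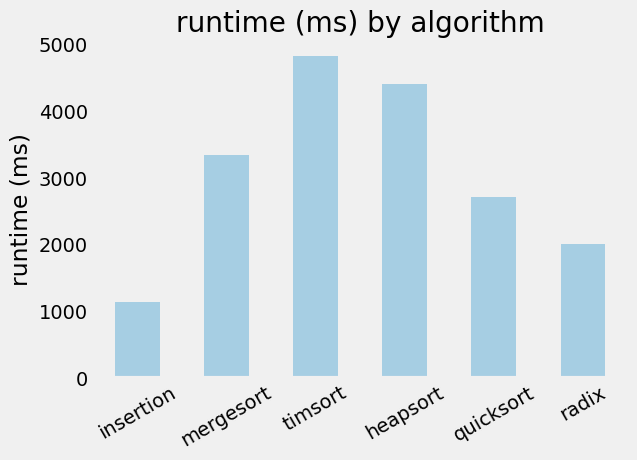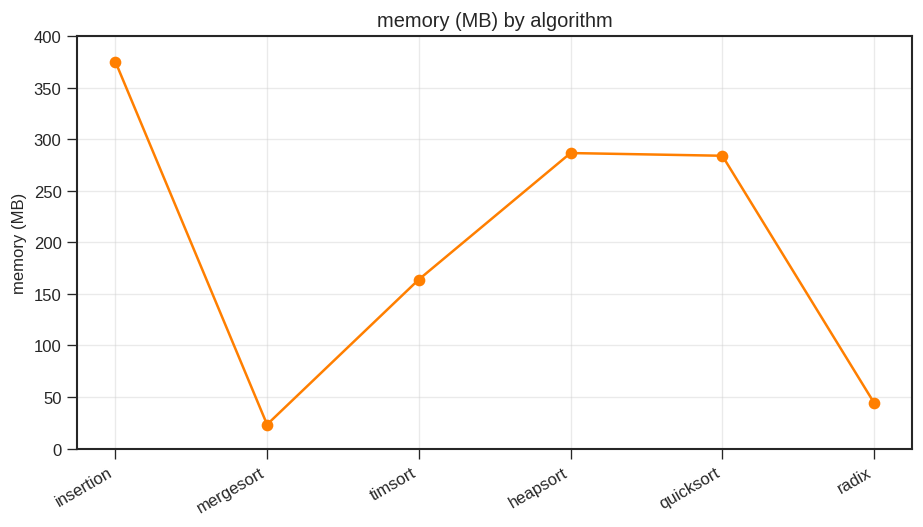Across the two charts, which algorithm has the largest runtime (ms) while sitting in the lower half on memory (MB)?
timsort

Chart 2 median memory (MB) ≈ 200; below-median algorithms: mergesort, timsort, radix. Among those, timsort has the highest runtime (ms) (≈ 5000).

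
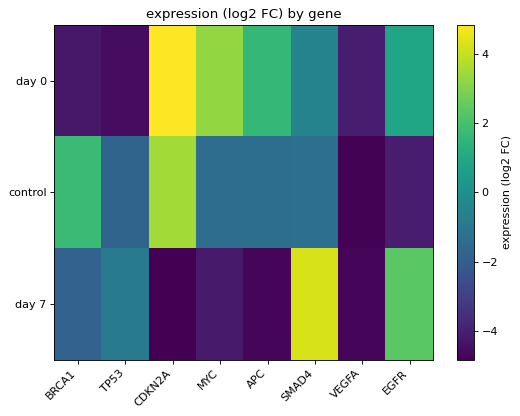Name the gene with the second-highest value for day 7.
EGFR

Top 3 for day 7: SMAD4 ≈ 4, EGFR ≈ 2, TP53 ≈ -1.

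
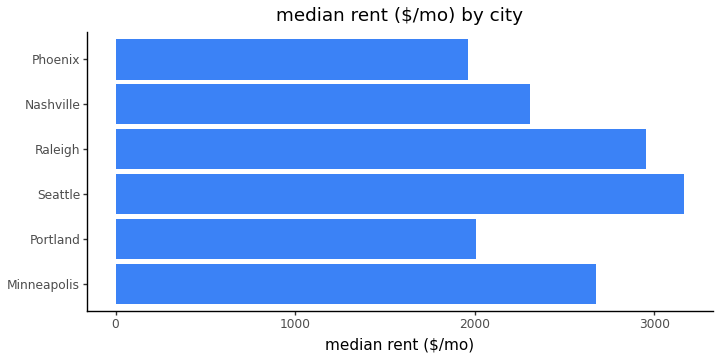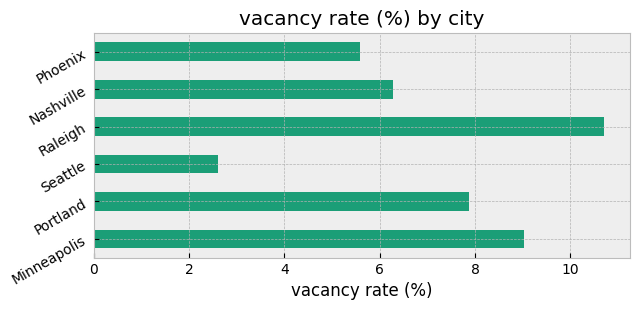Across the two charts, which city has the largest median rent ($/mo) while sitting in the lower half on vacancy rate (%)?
Seattle

Chart 2 median vacancy rate (%) ≈ 7; below-median cities: Seattle, Nashville, Phoenix. Among those, Seattle has the highest median rent ($/mo) (≈ 3000).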